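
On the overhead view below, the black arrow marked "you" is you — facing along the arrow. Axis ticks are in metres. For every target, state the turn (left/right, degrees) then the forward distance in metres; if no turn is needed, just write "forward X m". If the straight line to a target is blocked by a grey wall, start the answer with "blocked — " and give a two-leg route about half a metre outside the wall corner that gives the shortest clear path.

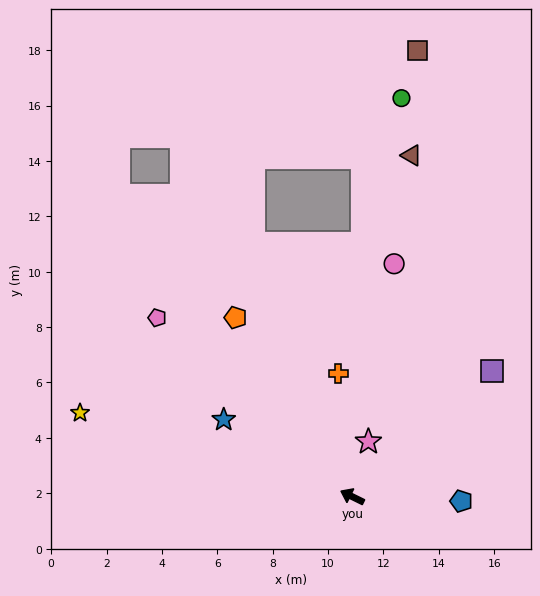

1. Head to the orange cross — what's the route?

turn right 57°, forward 4.5 m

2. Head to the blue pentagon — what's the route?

turn right 156°, forward 3.9 m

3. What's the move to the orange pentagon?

turn right 31°, forward 7.7 m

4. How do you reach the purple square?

turn right 112°, forward 6.8 m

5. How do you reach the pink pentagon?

turn right 16°, forward 9.6 m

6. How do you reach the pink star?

turn right 80°, forward 2.1 m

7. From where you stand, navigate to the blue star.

turn right 5°, forward 5.4 m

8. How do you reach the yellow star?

turn left 9°, forward 10.3 m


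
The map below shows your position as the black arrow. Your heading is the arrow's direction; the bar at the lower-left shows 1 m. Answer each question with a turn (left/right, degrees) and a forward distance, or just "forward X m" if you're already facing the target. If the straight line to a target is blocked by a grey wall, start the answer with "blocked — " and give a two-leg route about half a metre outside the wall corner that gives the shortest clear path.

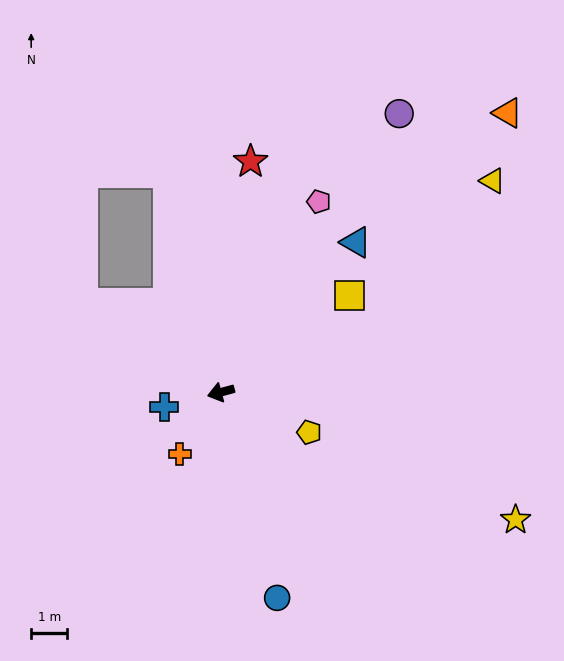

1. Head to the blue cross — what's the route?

forward 1.6 m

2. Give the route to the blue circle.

turn left 90°, forward 5.9 m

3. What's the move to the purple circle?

turn right 138°, forward 9.2 m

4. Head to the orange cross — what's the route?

turn left 41°, forward 2.1 m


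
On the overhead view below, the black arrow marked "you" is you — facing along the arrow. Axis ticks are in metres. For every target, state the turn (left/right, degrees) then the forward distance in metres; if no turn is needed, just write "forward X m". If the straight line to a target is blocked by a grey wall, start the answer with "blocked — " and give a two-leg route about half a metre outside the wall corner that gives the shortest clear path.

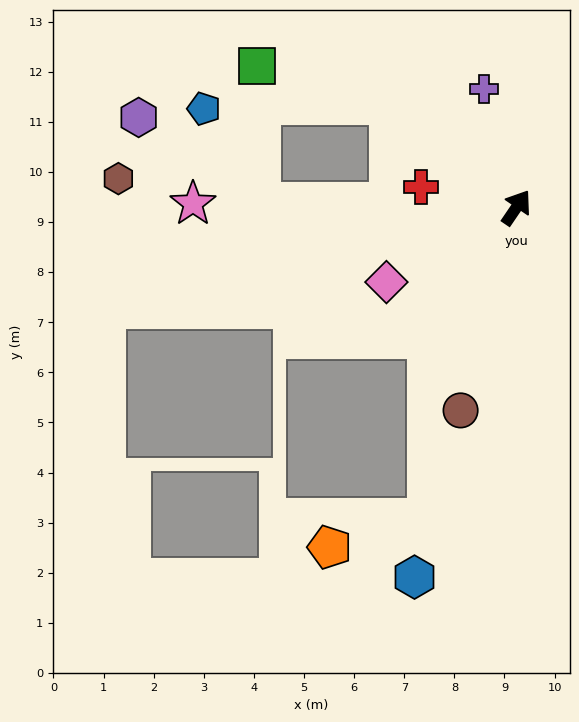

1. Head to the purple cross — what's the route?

turn left 49°, forward 2.4 m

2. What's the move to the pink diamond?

turn left 154°, forward 3.0 m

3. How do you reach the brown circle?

turn right 161°, forward 4.2 m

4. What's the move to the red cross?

turn left 112°, forward 2.0 m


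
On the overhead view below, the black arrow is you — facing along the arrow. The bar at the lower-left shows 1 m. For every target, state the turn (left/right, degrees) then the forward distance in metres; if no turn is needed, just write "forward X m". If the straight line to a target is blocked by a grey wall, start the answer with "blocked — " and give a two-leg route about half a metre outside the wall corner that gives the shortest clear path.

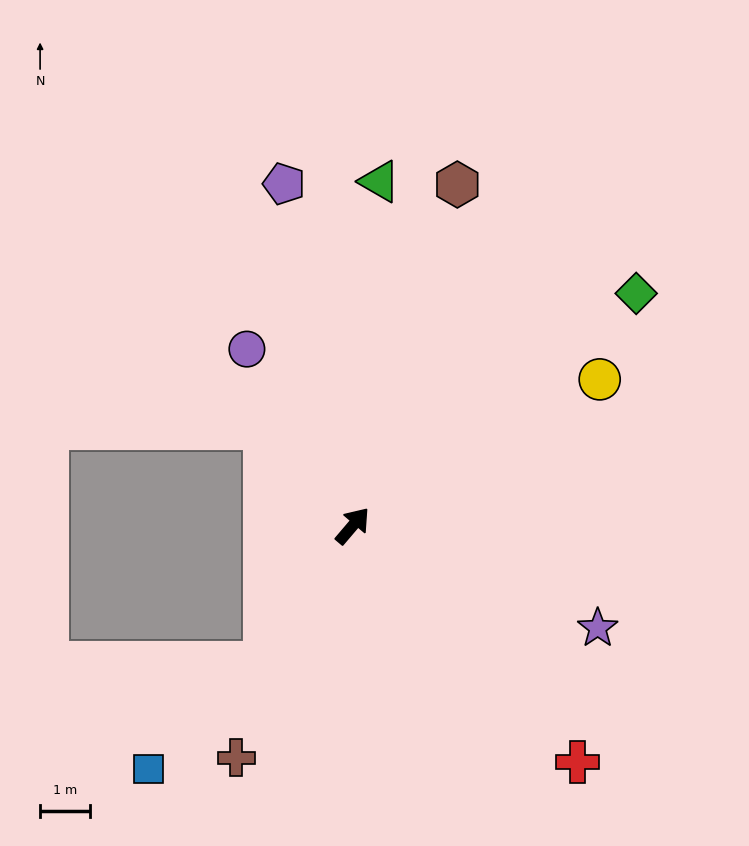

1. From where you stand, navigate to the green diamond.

turn right 10°, forward 7.3 m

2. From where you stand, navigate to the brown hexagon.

turn left 23°, forward 7.1 m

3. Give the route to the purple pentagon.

turn left 52°, forward 7.0 m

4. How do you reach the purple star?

turn right 72°, forward 5.3 m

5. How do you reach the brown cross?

turn right 166°, forward 5.2 m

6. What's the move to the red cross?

turn right 96°, forward 6.5 m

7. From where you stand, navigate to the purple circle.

turn left 71°, forward 4.1 m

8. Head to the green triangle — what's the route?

turn left 36°, forward 6.9 m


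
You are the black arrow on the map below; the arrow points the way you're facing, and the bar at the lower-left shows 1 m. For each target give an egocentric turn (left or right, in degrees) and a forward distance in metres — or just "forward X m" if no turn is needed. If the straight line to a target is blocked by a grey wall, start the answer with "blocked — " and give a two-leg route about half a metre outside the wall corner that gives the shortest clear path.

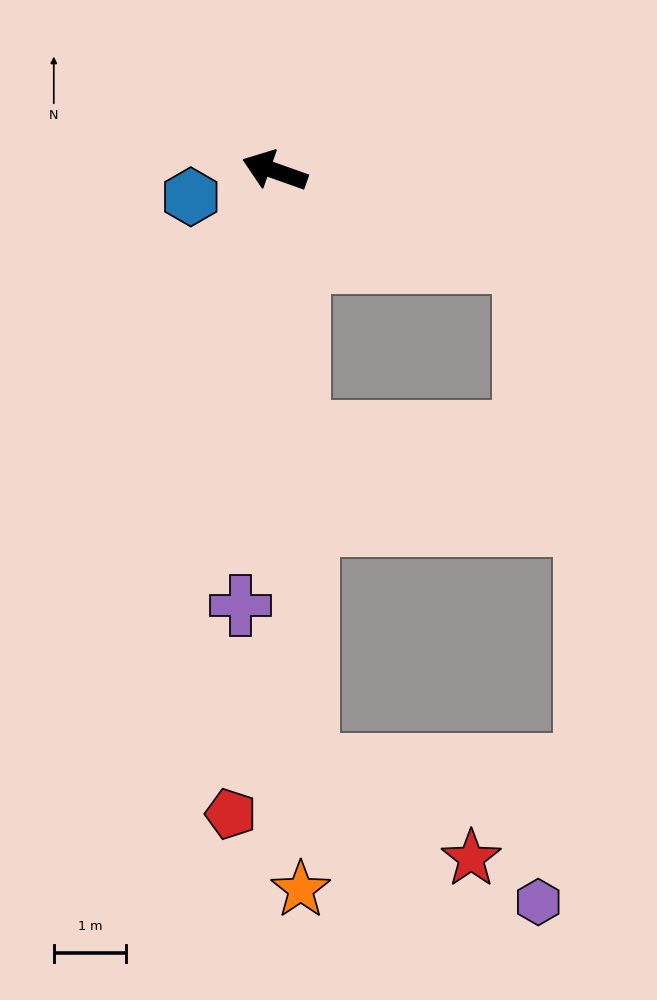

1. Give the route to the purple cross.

turn left 105°, forward 6.0 m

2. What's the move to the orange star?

turn left 112°, forward 9.9 m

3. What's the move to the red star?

blocked — turn left 113°, forward 8.2 m, then turn left 57°, forward 2.6 m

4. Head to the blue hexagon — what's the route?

turn left 37°, forward 1.2 m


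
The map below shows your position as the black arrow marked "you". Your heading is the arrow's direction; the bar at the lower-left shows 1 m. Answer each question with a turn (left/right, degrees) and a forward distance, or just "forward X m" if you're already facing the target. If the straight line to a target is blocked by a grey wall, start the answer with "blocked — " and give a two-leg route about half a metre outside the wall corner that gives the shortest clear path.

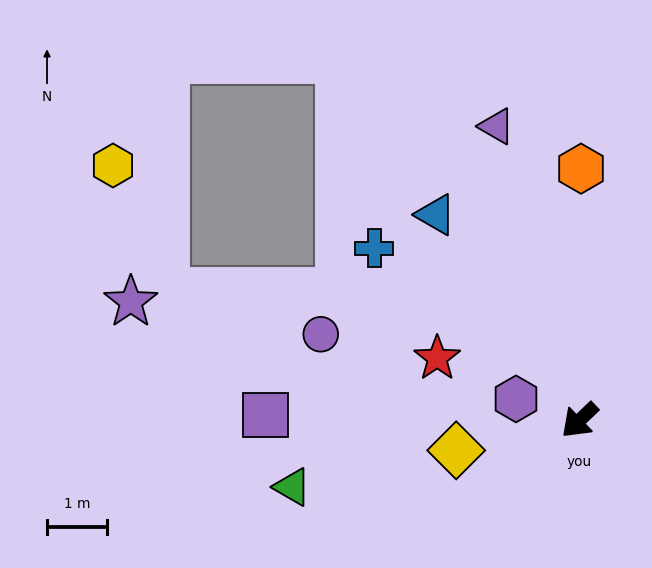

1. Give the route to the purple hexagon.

turn right 62°, forward 1.1 m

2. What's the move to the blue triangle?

turn right 99°, forward 4.2 m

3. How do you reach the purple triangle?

turn right 118°, forward 5.1 m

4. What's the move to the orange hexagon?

turn right 134°, forward 4.2 m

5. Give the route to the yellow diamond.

turn right 30°, forward 2.1 m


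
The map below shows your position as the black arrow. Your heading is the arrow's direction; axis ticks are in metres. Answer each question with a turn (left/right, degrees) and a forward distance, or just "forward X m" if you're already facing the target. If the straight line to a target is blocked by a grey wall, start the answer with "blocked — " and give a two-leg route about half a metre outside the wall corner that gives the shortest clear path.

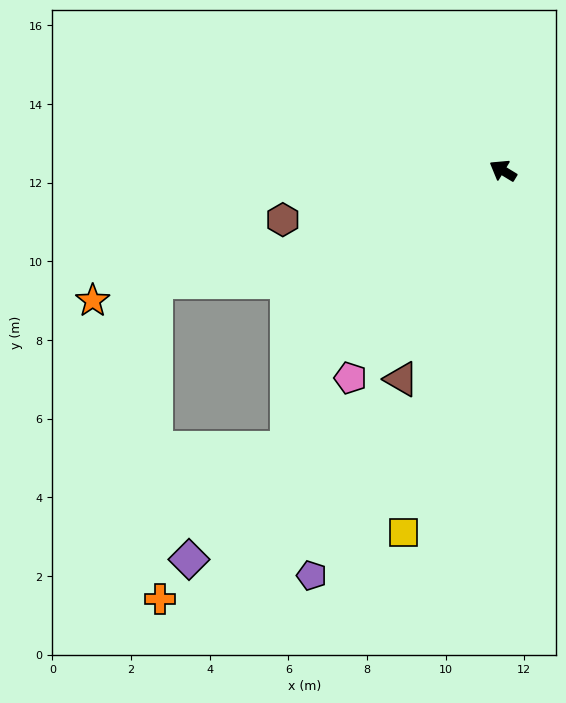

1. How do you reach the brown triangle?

turn left 95°, forward 5.9 m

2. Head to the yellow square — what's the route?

turn left 106°, forward 9.5 m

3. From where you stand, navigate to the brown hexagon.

turn left 44°, forward 5.7 m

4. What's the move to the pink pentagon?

turn left 85°, forward 6.5 m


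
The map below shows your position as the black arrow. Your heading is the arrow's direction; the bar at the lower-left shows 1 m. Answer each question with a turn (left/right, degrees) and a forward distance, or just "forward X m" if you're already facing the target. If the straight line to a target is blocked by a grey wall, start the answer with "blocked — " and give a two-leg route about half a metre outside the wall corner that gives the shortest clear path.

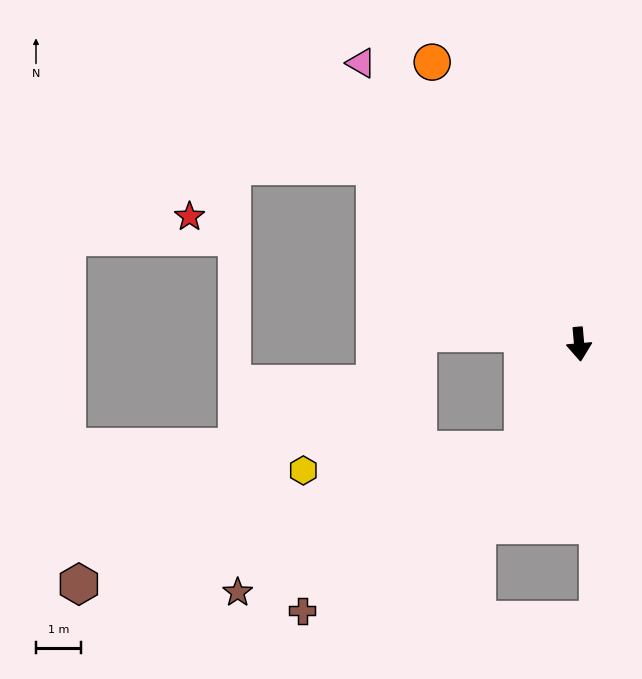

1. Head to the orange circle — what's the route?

turn right 157°, forward 7.0 m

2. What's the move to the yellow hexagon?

blocked — turn right 33°, forward 2.7 m, then turn right 57°, forward 4.9 m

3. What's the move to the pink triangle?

turn right 147°, forward 7.9 m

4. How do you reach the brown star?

blocked — turn right 33°, forward 2.7 m, then turn right 36°, forward 7.1 m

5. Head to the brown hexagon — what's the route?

blocked — turn right 33°, forward 2.7 m, then turn right 45°, forward 10.3 m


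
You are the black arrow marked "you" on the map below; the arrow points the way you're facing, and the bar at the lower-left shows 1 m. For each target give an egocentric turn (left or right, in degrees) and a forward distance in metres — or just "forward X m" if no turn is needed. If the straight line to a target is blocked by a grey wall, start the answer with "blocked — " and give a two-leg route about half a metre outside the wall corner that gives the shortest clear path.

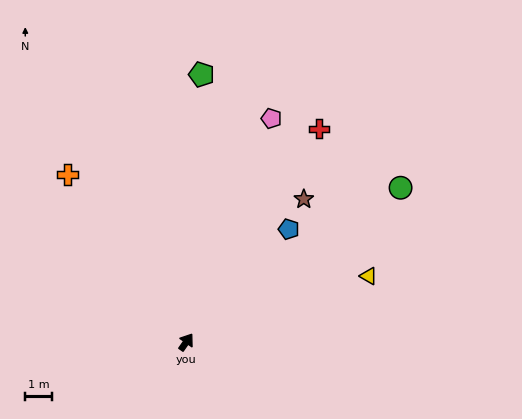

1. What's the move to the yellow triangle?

turn right 35°, forward 7.1 m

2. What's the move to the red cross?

turn left 3°, forward 9.2 m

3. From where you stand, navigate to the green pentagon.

turn left 32°, forward 9.9 m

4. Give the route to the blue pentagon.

turn right 7°, forward 5.6 m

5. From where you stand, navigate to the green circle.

turn right 19°, forward 9.7 m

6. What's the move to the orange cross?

turn left 70°, forward 7.6 m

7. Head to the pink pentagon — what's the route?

turn left 14°, forward 8.8 m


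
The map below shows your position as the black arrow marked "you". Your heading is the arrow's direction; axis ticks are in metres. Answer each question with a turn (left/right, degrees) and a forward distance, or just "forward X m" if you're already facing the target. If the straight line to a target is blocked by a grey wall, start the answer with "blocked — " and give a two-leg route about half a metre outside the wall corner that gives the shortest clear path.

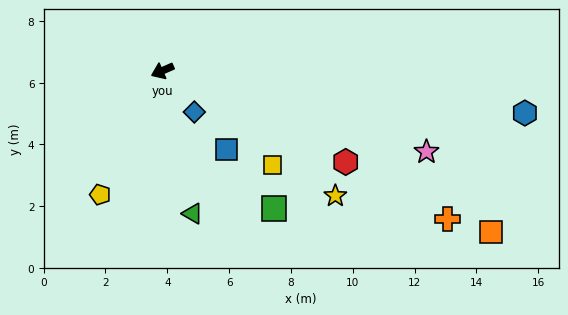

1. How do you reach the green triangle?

turn left 78°, forward 4.7 m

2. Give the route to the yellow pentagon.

turn left 40°, forward 4.5 m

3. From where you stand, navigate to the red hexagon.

turn left 130°, forward 6.6 m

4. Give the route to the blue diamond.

turn left 104°, forward 1.7 m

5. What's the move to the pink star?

turn left 139°, forward 8.9 m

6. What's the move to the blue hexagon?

turn left 150°, forward 11.8 m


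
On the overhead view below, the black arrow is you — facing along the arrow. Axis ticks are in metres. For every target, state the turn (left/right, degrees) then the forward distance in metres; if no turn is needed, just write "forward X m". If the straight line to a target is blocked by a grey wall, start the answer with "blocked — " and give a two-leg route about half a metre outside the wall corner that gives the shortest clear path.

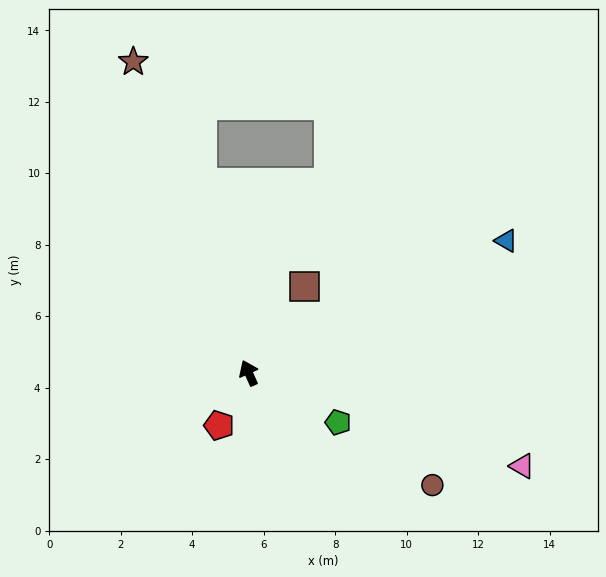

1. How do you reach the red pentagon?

turn left 126°, forward 1.7 m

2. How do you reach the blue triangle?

turn right 87°, forward 8.1 m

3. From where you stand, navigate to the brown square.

turn right 57°, forward 2.9 m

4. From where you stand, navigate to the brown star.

turn right 4°, forward 9.3 m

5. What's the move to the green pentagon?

turn right 143°, forward 2.9 m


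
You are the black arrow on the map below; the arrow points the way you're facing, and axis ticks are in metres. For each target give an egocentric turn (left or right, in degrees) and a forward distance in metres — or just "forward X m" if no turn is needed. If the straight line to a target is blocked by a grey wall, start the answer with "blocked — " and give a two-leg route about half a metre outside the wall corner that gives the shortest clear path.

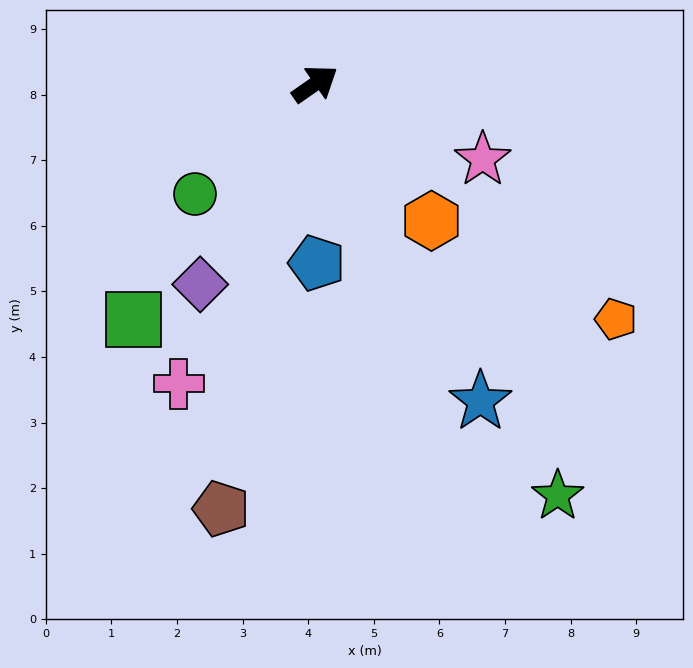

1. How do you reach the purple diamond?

turn right 155°, forward 3.5 m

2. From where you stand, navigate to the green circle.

turn right 172°, forward 2.5 m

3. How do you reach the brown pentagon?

turn right 137°, forward 6.6 m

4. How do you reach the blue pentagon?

turn right 124°, forward 2.7 m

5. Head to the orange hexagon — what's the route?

turn right 84°, forward 2.7 m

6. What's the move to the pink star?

turn right 59°, forward 2.8 m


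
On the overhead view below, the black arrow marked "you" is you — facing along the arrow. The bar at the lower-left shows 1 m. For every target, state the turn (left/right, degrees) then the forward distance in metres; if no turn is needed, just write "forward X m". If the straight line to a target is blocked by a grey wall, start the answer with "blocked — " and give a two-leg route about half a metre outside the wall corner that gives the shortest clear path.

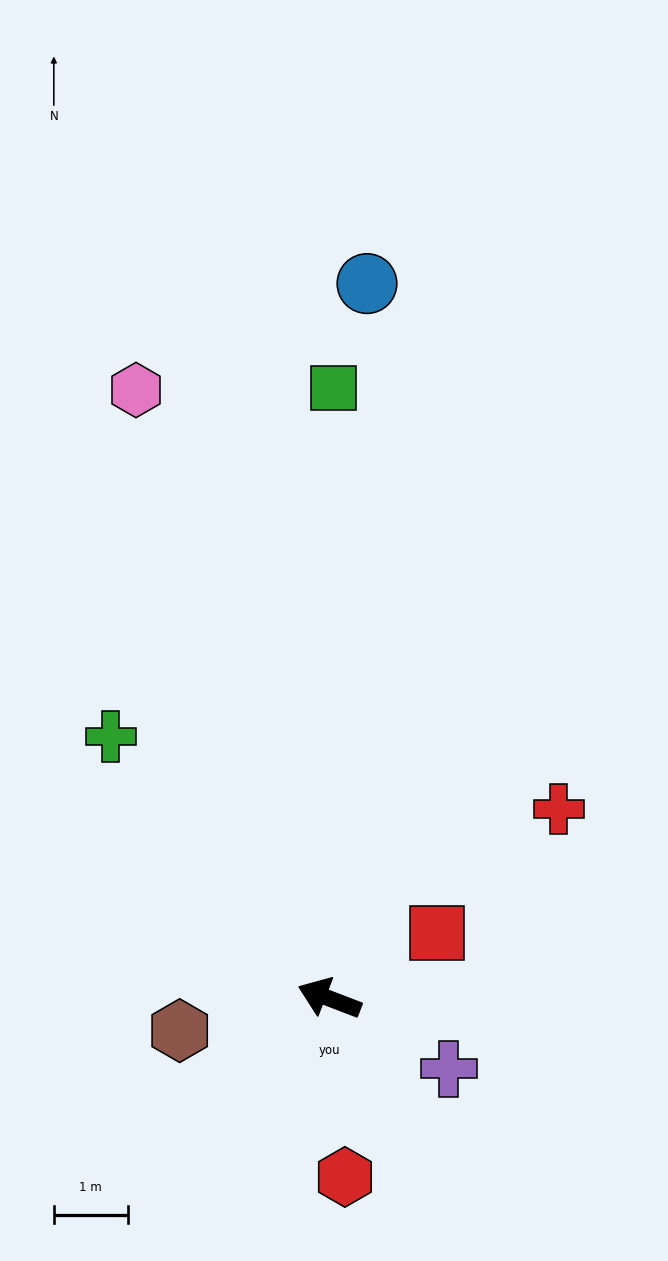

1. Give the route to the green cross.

turn right 29°, forward 4.6 m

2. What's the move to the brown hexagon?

turn left 33°, forward 2.1 m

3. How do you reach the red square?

turn right 128°, forward 1.7 m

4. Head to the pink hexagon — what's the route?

turn right 51°, forward 8.6 m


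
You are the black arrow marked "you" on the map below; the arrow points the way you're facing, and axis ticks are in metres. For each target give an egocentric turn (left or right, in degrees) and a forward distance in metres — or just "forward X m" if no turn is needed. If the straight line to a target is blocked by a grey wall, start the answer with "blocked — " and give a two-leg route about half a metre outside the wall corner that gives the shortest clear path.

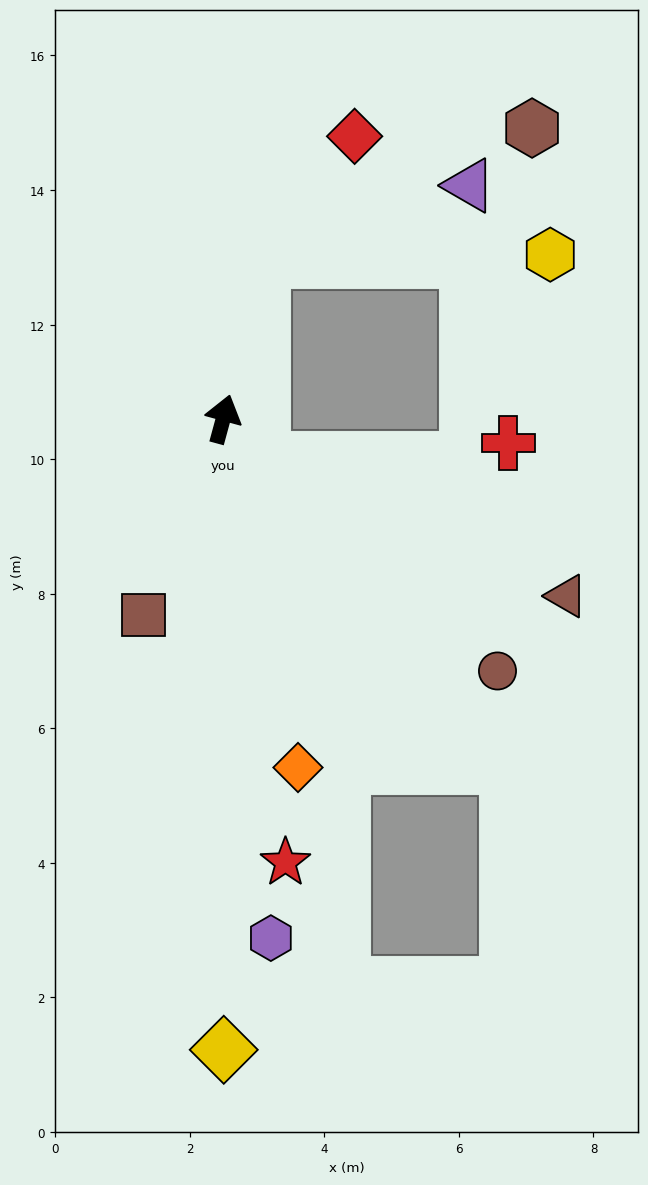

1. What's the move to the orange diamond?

turn right 153°, forward 5.3 m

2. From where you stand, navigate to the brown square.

turn left 173°, forward 3.1 m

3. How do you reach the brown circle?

turn right 117°, forward 5.5 m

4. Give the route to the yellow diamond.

turn right 165°, forward 9.4 m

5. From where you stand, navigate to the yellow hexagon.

blocked — forward 2.4 m, then turn right 74°, forward 4.3 m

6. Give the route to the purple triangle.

blocked — forward 2.4 m, then turn right 55°, forward 3.3 m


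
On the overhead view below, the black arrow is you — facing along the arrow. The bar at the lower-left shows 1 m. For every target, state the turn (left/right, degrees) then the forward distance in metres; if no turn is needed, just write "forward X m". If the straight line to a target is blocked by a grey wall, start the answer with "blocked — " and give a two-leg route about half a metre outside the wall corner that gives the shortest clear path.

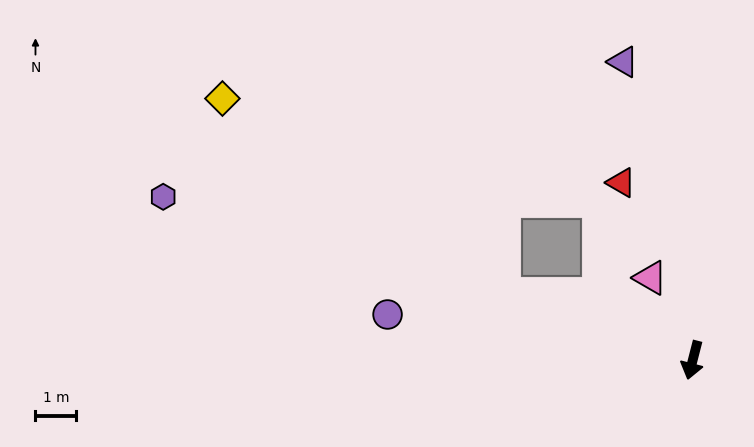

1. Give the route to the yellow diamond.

blocked — turn right 95°, forward 4.9 m, then turn right 15°, forward 8.4 m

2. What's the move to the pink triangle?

turn right 138°, forward 2.3 m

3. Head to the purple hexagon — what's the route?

turn right 93°, forward 13.6 m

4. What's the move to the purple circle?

turn right 84°, forward 7.6 m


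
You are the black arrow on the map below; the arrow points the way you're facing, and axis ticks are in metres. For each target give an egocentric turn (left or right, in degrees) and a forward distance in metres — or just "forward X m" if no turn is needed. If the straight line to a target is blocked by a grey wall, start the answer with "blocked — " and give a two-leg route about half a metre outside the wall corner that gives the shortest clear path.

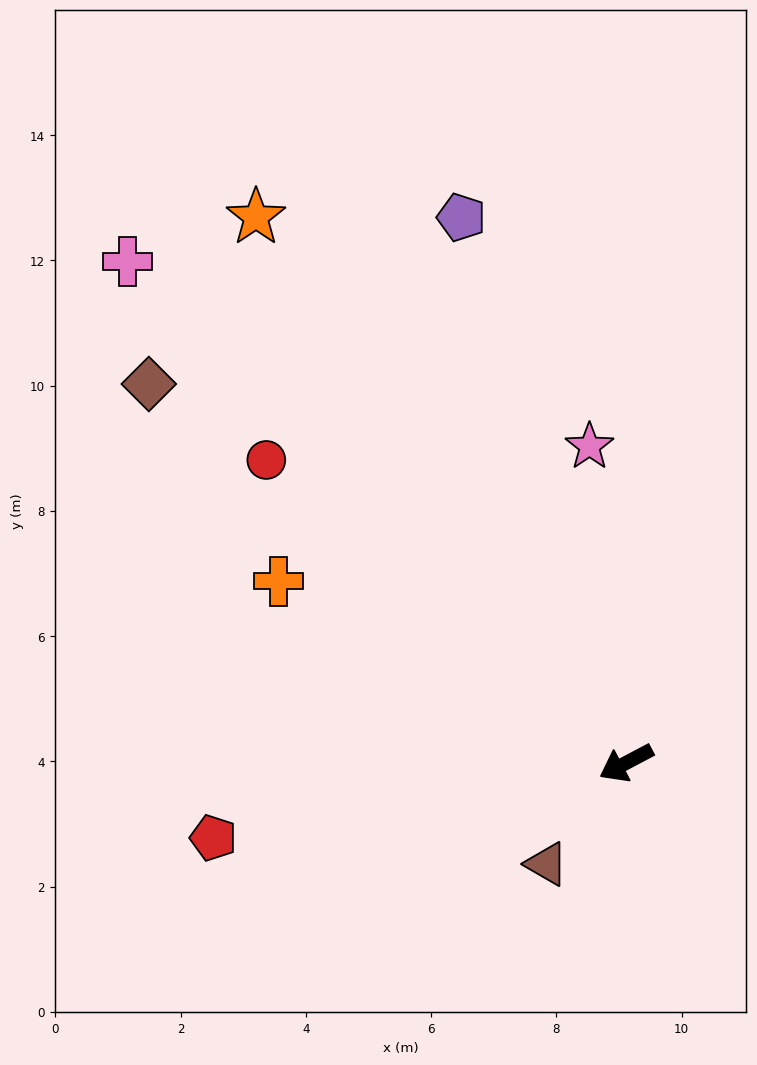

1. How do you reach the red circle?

turn right 68°, forward 7.5 m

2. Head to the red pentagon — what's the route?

turn right 18°, forward 6.7 m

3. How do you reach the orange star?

turn right 84°, forward 10.5 m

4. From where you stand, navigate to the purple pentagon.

turn right 101°, forward 9.1 m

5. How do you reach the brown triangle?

turn left 24°, forward 2.1 m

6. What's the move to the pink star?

turn right 111°, forward 5.1 m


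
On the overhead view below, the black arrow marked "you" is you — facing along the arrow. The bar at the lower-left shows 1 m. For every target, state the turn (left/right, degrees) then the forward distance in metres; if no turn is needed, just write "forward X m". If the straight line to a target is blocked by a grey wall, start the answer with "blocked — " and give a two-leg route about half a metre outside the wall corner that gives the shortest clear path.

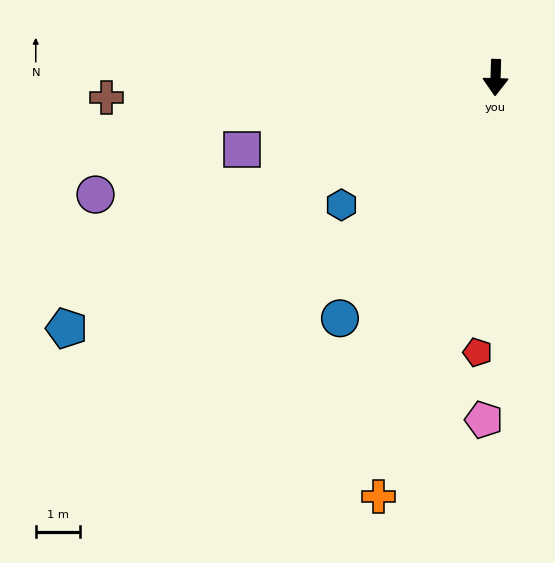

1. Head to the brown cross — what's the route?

turn right 85°, forward 8.8 m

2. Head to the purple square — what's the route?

turn right 73°, forward 6.0 m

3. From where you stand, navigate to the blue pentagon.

turn right 58°, forward 11.2 m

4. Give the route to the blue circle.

turn right 31°, forward 6.5 m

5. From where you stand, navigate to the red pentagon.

turn right 2°, forward 6.2 m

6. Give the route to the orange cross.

turn right 14°, forward 9.8 m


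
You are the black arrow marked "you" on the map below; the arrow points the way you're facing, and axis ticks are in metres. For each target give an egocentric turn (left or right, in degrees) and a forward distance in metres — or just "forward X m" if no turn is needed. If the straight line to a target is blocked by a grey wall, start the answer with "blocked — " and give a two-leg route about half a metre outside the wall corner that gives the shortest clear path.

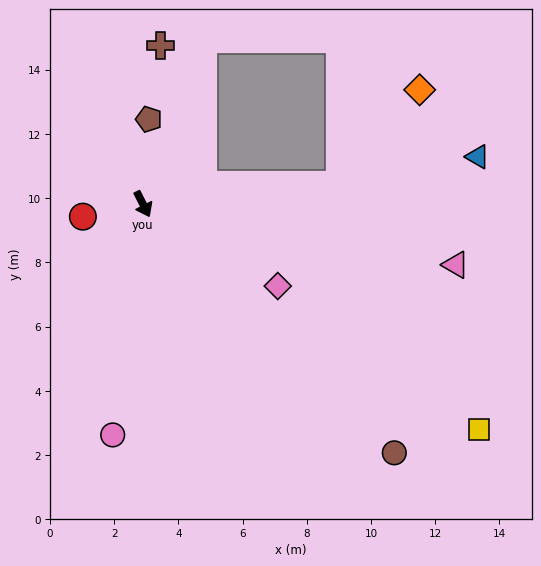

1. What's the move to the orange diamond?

blocked — turn left 69°, forward 6.2 m, then turn left 44°, forward 3.9 m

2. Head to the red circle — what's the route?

turn right 105°, forward 1.9 m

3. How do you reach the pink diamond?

turn left 32°, forward 4.9 m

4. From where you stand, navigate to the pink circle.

turn right 34°, forward 7.3 m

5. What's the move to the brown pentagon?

turn left 149°, forward 2.6 m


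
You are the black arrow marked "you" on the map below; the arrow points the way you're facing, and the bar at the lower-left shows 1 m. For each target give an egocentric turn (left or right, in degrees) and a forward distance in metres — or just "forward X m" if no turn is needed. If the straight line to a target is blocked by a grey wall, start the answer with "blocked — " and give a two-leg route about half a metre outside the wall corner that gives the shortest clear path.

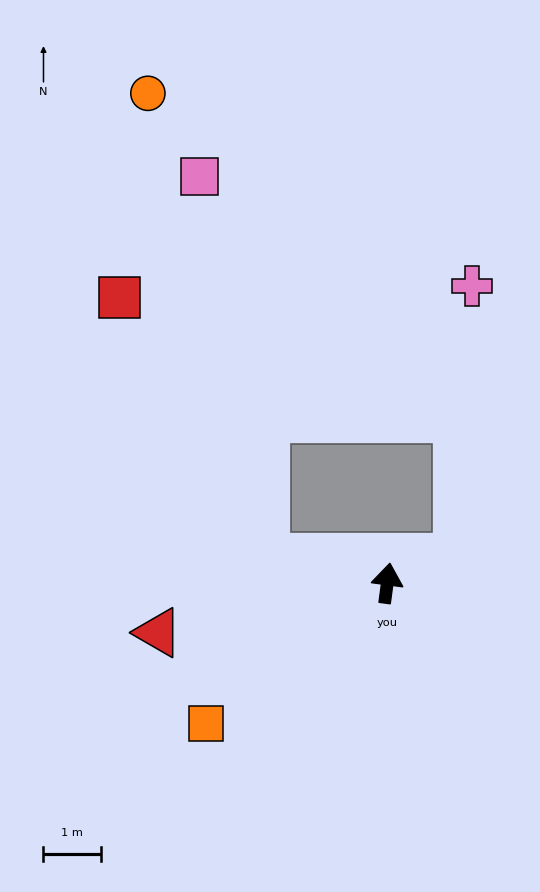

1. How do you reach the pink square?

blocked — turn left 86°, forward 2.2 m, then turn right 69°, forward 6.8 m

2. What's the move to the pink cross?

blocked — turn right 63°, forward 1.3 m, then turn left 68°, forward 4.8 m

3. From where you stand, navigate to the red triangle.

turn left 110°, forward 4.1 m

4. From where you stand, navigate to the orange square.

turn left 135°, forward 4.0 m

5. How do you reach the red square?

blocked — turn left 86°, forward 2.2 m, then turn right 49°, forward 5.2 m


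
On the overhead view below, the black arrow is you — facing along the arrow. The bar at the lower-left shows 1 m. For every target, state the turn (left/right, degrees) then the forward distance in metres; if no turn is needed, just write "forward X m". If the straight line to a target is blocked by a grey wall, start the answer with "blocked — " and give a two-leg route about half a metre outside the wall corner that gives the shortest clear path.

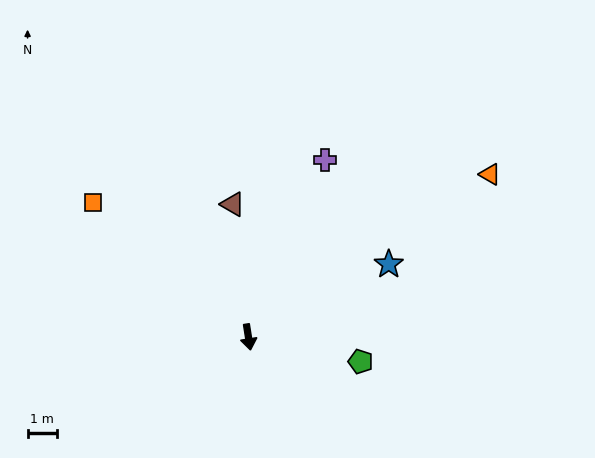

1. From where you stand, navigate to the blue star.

turn left 108°, forward 5.4 m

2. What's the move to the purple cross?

turn left 148°, forward 6.5 m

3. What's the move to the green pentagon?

turn left 69°, forward 3.9 m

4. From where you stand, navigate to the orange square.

turn right 140°, forward 7.0 m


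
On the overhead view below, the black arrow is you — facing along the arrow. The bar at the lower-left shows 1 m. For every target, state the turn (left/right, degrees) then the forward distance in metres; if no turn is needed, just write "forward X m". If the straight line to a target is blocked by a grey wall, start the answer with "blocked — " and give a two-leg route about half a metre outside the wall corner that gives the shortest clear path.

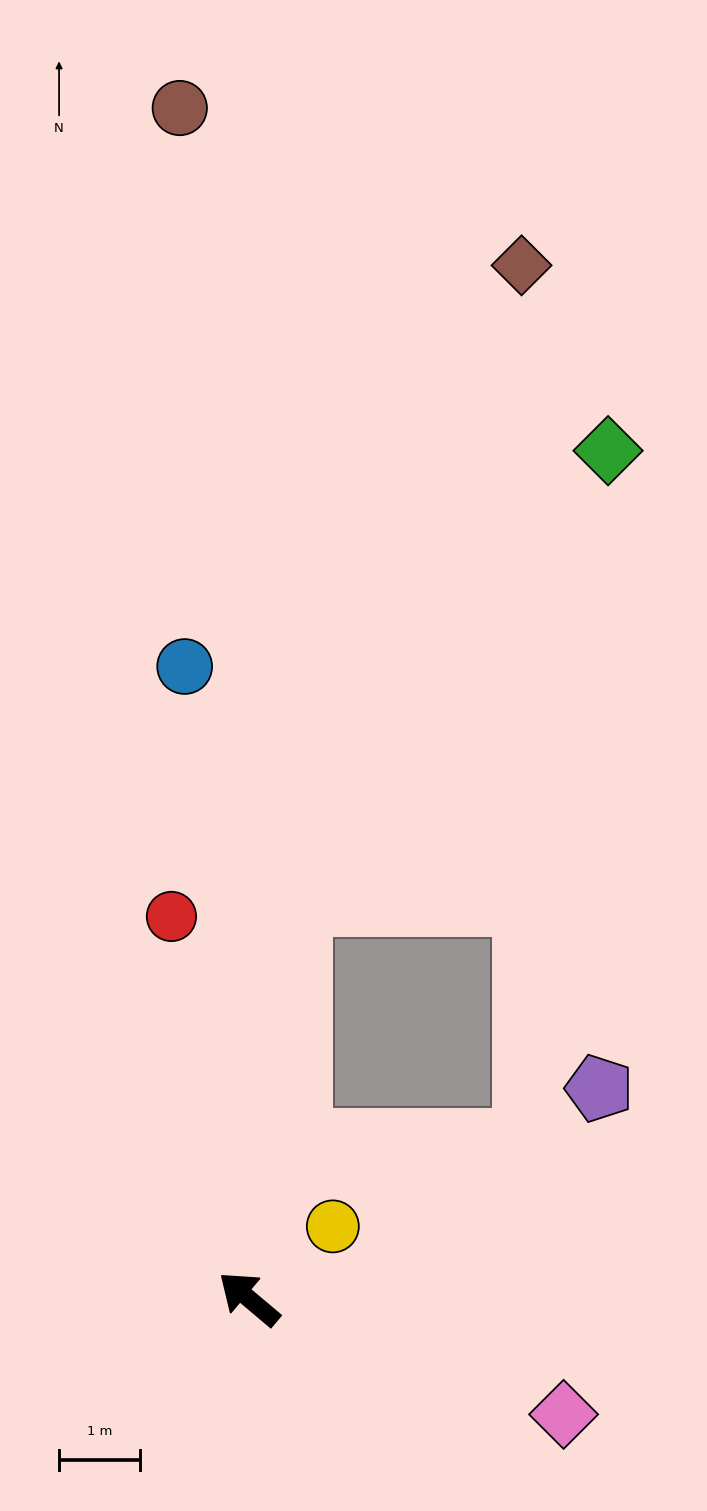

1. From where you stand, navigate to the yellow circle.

turn right 99°, forward 1.4 m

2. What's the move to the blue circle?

turn right 44°, forward 7.8 m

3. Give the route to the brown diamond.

blocked — turn right 57°, forward 4.9 m, then turn right 12°, forward 8.3 m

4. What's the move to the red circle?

turn right 38°, forward 4.8 m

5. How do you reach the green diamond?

blocked — turn right 57°, forward 4.9 m, then turn right 28°, forward 6.8 m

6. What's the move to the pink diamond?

turn right 160°, forward 4.1 m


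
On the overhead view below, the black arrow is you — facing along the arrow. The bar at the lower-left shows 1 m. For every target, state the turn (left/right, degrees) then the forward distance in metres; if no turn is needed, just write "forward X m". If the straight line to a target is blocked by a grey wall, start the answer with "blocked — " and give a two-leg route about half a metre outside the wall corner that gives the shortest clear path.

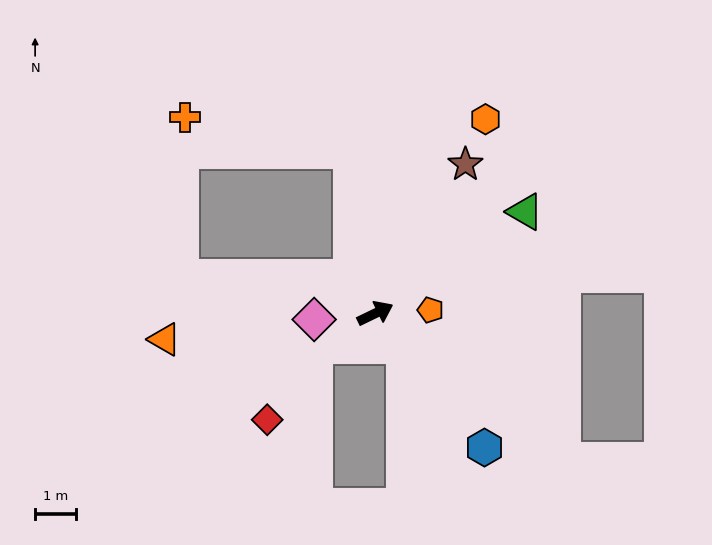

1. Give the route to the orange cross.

blocked — turn left 73°, forward 4.0 m, then turn left 70°, forward 4.1 m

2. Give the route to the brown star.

turn left 33°, forward 4.2 m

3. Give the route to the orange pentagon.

turn right 22°, forward 1.3 m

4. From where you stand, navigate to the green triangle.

turn left 8°, forward 4.4 m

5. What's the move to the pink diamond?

turn left 160°, forward 1.5 m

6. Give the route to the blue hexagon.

turn right 77°, forward 4.2 m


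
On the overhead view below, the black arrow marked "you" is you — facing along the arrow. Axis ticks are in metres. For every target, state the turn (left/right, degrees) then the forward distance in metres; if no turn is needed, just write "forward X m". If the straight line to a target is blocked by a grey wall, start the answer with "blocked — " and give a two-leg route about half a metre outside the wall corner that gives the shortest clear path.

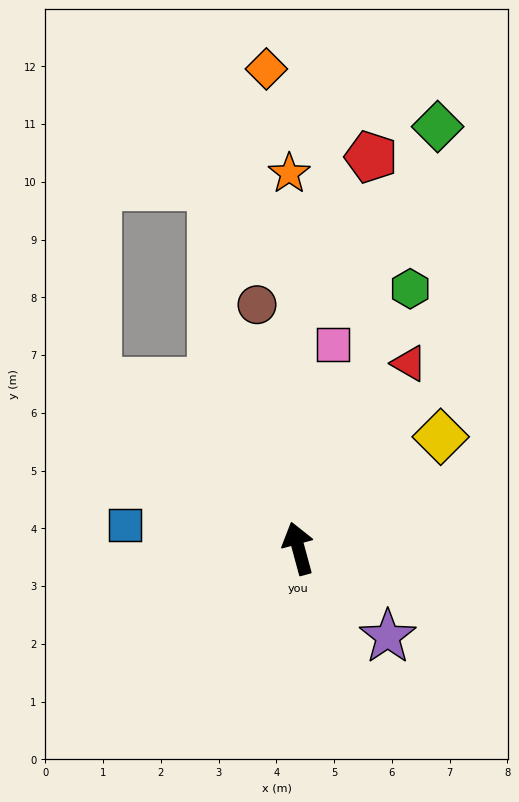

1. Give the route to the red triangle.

turn right 46°, forward 3.7 m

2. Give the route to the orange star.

turn right 14°, forward 6.5 m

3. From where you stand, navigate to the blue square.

turn left 67°, forward 3.0 m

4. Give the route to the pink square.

turn right 25°, forward 3.6 m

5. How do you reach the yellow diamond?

turn right 67°, forward 3.1 m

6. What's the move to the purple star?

turn right 150°, forward 2.2 m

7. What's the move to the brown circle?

turn right 6°, forward 4.3 m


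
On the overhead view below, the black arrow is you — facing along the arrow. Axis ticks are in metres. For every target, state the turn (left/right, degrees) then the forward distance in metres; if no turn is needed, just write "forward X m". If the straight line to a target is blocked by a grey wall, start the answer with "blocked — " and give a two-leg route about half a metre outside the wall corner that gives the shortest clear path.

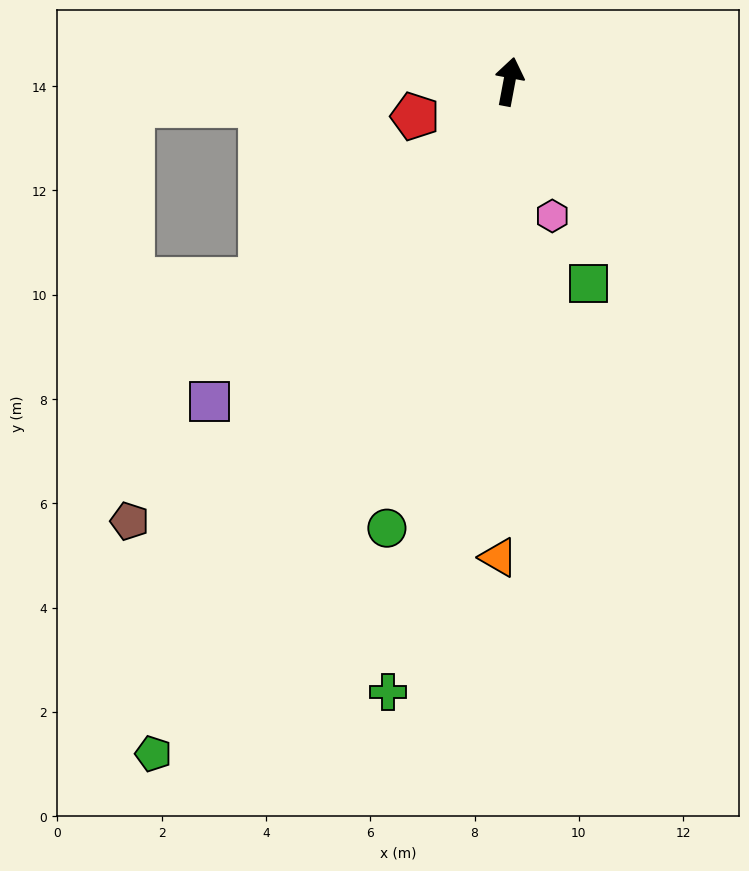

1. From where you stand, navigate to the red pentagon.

turn left 121°, forward 1.9 m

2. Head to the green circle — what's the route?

turn left 175°, forward 8.9 m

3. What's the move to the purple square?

turn left 148°, forward 8.4 m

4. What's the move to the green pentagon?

turn left 163°, forward 14.6 m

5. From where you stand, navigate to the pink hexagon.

turn right 152°, forward 2.7 m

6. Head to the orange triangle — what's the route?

turn right 171°, forward 9.1 m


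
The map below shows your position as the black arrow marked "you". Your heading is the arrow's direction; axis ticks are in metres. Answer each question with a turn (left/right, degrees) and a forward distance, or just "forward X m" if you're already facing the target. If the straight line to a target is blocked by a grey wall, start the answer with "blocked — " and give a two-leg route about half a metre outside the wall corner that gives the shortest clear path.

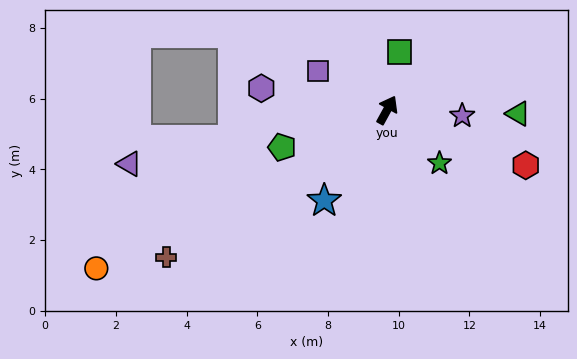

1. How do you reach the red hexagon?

turn right 83°, forward 4.2 m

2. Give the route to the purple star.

turn right 66°, forward 2.1 m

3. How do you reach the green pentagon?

turn left 138°, forward 3.2 m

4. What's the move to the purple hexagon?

turn left 109°, forward 3.6 m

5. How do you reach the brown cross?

turn left 152°, forward 7.5 m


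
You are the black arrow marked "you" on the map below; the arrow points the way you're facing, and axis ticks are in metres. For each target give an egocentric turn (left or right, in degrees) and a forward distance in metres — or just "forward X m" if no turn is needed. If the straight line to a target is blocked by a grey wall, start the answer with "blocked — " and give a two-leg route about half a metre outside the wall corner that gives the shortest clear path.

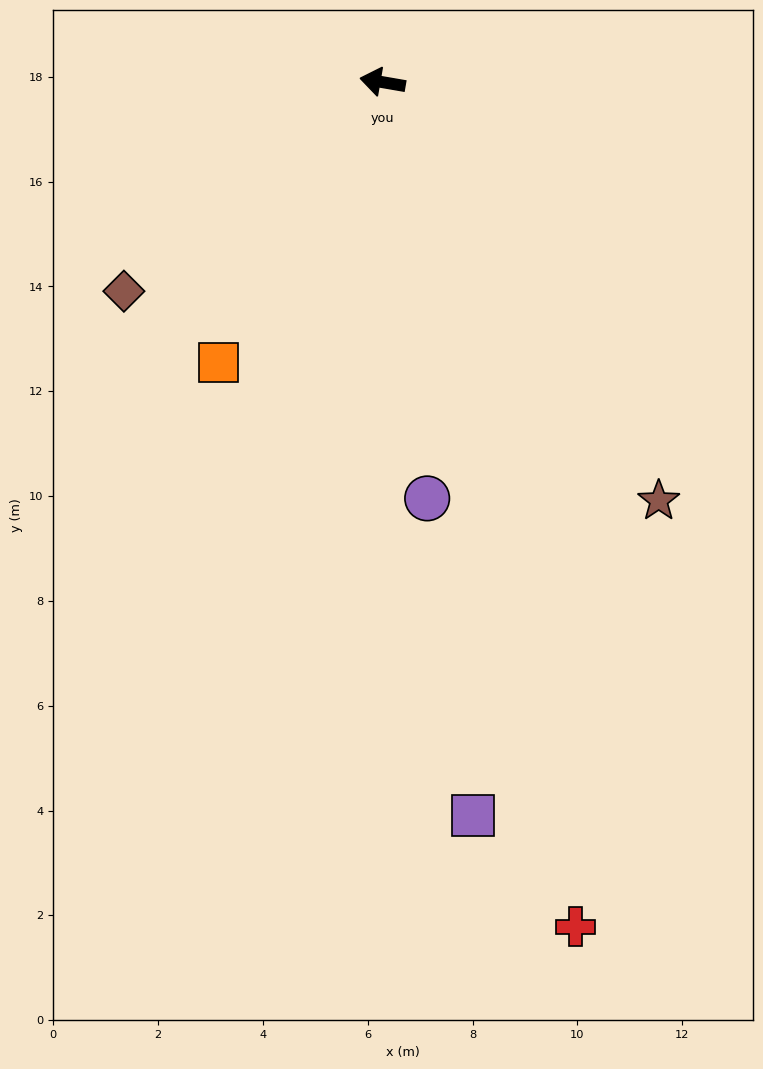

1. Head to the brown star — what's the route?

turn left 133°, forward 9.6 m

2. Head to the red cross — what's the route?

turn left 113°, forward 16.5 m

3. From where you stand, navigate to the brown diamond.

turn left 49°, forward 6.3 m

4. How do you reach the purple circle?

turn left 106°, forward 8.0 m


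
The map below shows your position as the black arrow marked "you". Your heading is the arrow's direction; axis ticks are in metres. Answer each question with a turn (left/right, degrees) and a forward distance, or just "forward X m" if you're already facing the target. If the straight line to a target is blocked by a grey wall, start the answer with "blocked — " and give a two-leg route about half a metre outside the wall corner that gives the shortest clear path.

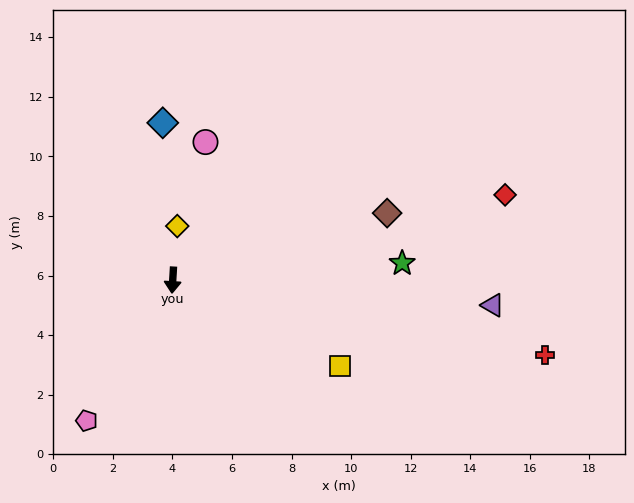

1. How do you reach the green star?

turn left 98°, forward 7.7 m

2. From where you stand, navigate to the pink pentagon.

turn right 28°, forward 5.5 m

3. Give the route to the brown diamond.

turn left 111°, forward 7.5 m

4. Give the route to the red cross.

turn left 82°, forward 12.7 m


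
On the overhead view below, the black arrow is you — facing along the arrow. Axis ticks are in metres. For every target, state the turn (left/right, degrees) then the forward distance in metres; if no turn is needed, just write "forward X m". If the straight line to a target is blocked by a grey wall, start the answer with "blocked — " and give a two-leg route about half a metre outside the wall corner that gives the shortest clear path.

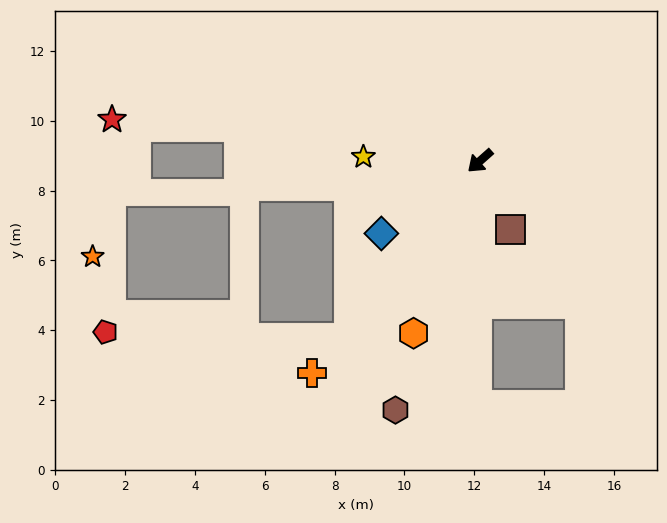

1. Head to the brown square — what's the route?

turn left 72°, forward 2.2 m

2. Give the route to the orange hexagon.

turn left 27°, forward 5.3 m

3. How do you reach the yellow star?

turn right 44°, forward 3.3 m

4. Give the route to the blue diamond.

turn right 5°, forward 3.5 m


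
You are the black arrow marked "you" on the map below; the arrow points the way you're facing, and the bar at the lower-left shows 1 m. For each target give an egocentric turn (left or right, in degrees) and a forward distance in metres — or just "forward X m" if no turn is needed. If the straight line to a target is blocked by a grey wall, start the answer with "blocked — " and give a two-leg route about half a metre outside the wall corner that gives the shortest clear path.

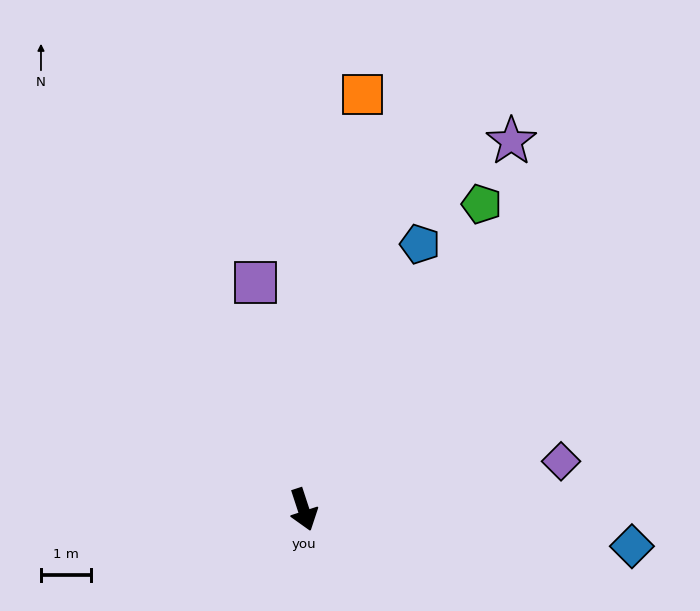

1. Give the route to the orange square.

turn left 154°, forward 8.3 m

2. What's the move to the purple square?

turn left 174°, forward 4.6 m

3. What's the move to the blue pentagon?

turn left 138°, forward 5.7 m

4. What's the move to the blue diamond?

turn left 66°, forward 6.5 m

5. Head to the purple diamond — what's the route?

turn left 83°, forward 5.2 m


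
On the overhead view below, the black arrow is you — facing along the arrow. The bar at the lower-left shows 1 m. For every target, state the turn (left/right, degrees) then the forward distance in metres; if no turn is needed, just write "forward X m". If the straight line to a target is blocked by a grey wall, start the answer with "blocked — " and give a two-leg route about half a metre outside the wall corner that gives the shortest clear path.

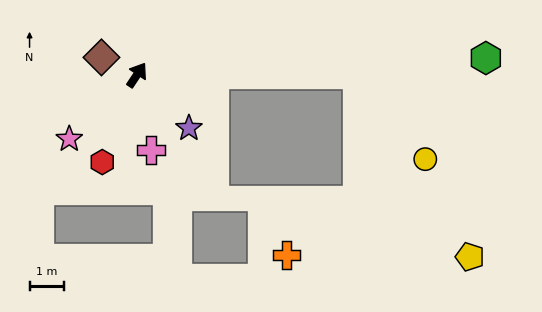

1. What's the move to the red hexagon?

turn right 168°, forward 2.7 m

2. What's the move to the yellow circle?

blocked — turn right 56°, forward 6.4 m, then turn right 52°, forward 3.1 m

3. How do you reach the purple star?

turn right 102°, forward 2.2 m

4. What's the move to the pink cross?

turn right 136°, forward 2.2 m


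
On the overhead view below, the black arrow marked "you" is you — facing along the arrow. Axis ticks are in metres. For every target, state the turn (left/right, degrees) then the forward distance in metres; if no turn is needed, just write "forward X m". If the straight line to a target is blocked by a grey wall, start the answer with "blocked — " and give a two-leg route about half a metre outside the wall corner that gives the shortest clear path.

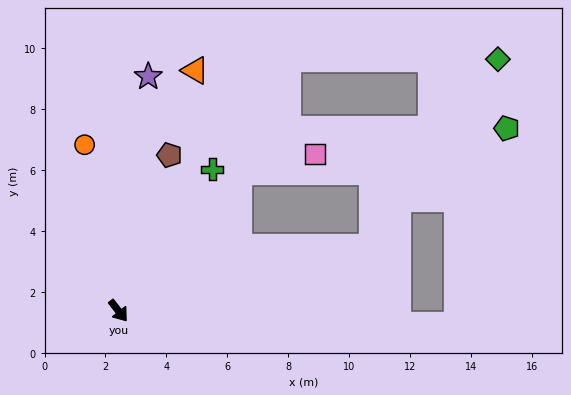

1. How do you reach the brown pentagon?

turn left 124°, forward 5.4 m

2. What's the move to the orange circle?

turn left 153°, forward 5.6 m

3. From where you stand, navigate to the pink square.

blocked — turn left 101°, forward 6.0 m, then turn right 35°, forward 2.6 m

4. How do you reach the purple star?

turn left 135°, forward 7.8 m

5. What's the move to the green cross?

turn left 108°, forward 5.6 m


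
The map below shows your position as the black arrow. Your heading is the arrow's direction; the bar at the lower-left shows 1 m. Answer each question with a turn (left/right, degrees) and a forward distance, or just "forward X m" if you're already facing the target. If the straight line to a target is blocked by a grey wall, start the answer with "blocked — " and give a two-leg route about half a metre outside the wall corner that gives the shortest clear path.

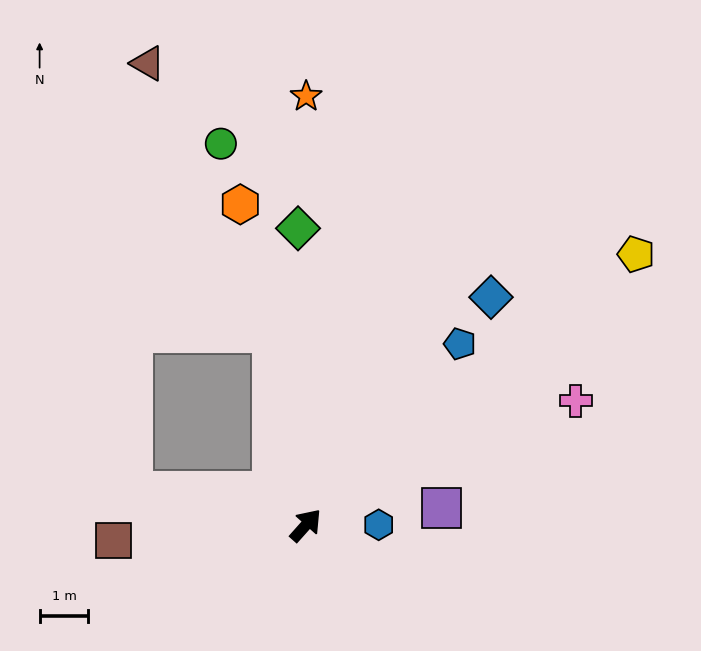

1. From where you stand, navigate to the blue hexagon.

turn right 48°, forward 1.5 m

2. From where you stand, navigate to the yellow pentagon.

turn right 9°, forward 8.8 m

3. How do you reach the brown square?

turn left 136°, forward 3.9 m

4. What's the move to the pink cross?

turn right 24°, forward 6.1 m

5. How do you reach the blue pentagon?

forward 4.9 m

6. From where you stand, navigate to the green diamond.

turn left 43°, forward 6.1 m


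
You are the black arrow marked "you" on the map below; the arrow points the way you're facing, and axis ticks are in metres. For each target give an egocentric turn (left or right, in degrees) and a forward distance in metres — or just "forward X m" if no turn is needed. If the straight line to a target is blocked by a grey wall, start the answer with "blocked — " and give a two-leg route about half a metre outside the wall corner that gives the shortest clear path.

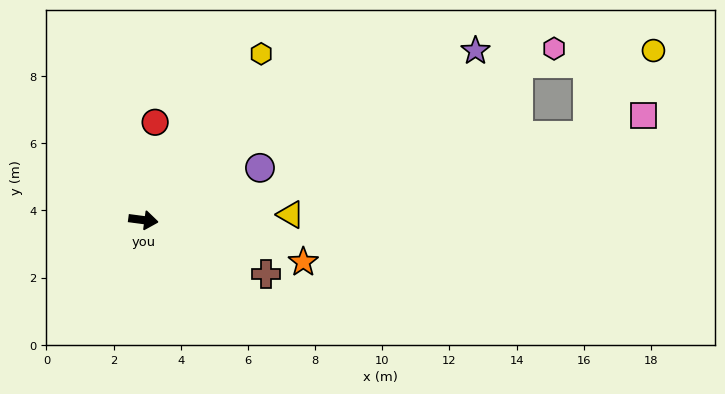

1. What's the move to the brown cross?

turn right 16°, forward 4.0 m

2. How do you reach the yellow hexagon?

turn left 62°, forward 6.1 m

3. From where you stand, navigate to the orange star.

turn right 7°, forward 4.9 m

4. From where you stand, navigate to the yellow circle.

blocked — turn left 18°, forward 13.5 m, then turn left 42°, forward 3.2 m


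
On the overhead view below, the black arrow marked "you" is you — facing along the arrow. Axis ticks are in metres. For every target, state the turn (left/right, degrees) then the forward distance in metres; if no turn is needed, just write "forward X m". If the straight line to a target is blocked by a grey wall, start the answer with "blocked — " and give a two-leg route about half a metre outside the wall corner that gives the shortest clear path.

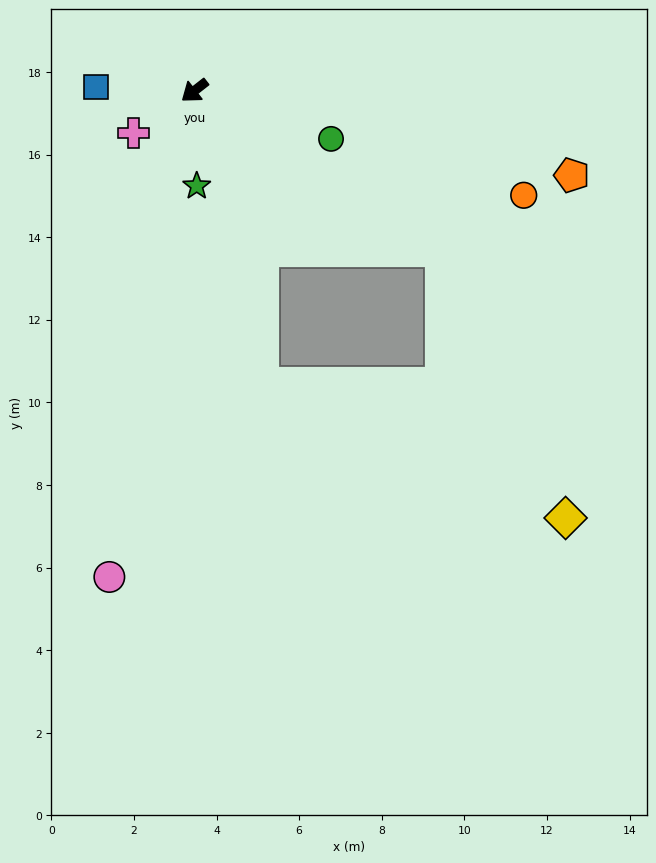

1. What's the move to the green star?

turn left 53°, forward 2.3 m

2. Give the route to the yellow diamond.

blocked — turn left 109°, forward 7.1 m, then turn right 32°, forward 7.1 m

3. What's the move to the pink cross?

turn right 3°, forward 1.8 m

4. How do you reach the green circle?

turn left 123°, forward 3.5 m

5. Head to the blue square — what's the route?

turn right 40°, forward 2.4 m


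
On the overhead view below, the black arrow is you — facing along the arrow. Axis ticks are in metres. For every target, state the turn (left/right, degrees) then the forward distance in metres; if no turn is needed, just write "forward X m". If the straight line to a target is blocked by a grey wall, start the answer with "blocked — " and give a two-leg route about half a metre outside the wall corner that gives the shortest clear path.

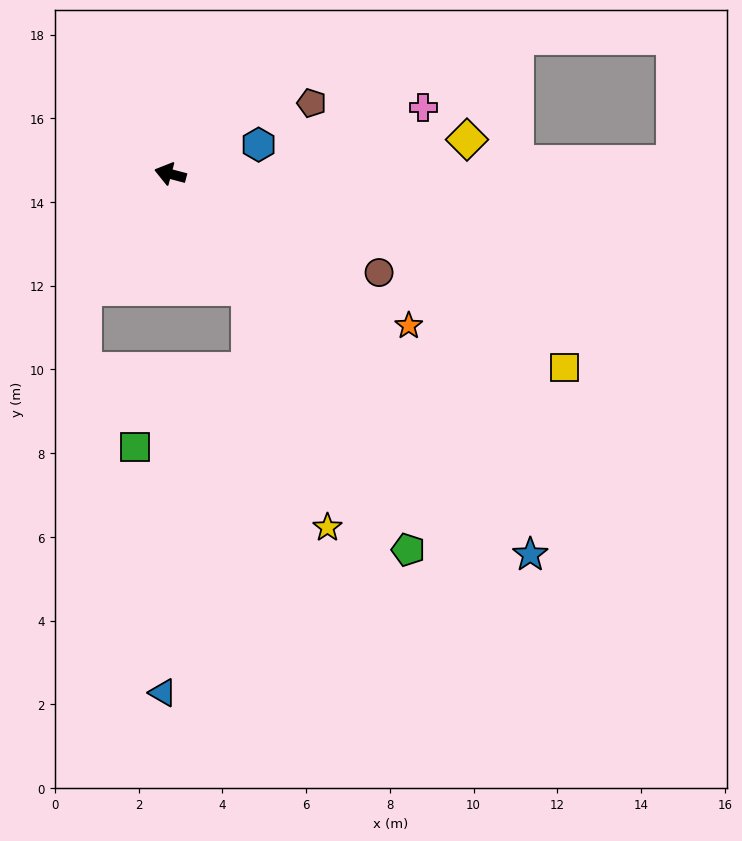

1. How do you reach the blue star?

turn left 148°, forward 12.5 m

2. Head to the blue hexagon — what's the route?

turn right 147°, forward 2.2 m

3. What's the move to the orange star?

turn left 162°, forward 6.8 m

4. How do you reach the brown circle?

turn left 170°, forward 5.5 m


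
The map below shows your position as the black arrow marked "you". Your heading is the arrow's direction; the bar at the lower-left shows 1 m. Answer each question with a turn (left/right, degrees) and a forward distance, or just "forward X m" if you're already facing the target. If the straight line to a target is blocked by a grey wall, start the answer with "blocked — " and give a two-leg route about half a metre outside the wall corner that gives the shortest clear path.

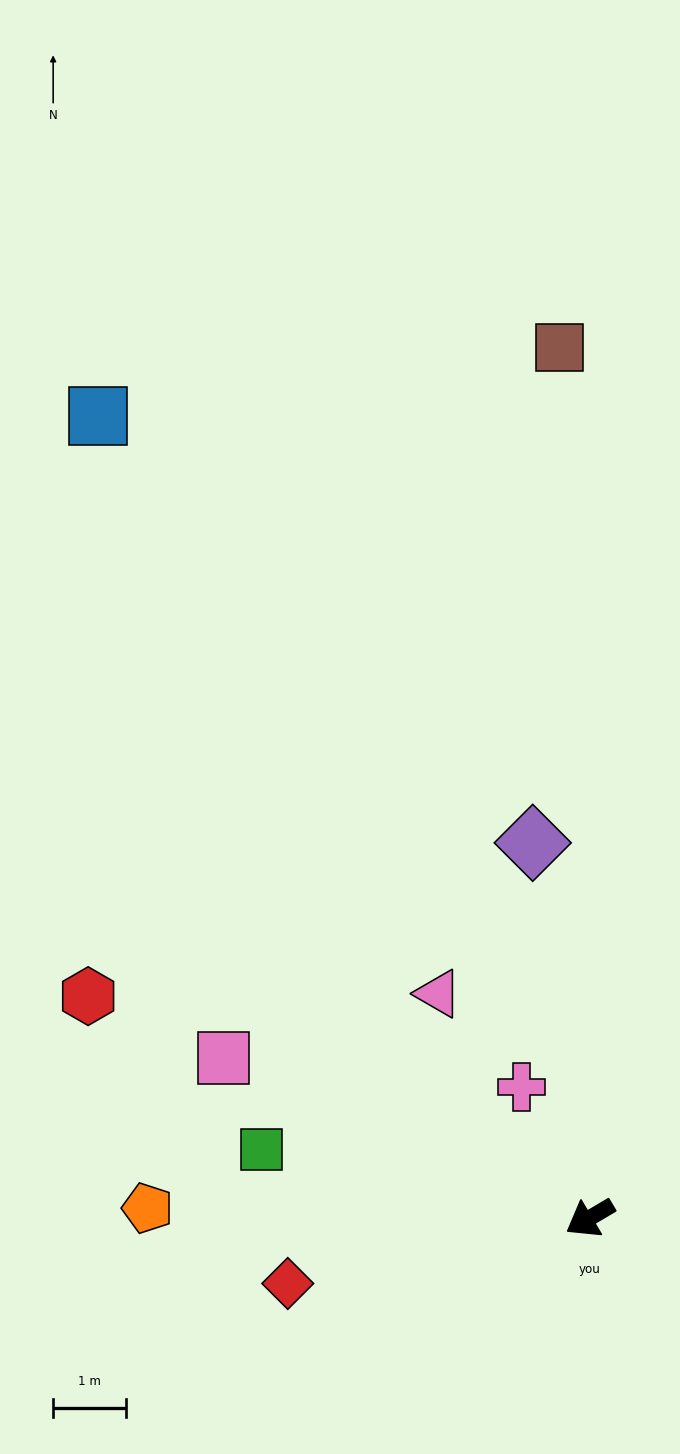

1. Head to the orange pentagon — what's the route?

turn right 32°, forward 6.1 m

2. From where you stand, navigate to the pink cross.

turn right 93°, forward 2.0 m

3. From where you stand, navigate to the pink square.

turn right 54°, forward 5.5 m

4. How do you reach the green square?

turn right 42°, forward 4.6 m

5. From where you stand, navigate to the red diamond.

turn right 18°, forward 4.2 m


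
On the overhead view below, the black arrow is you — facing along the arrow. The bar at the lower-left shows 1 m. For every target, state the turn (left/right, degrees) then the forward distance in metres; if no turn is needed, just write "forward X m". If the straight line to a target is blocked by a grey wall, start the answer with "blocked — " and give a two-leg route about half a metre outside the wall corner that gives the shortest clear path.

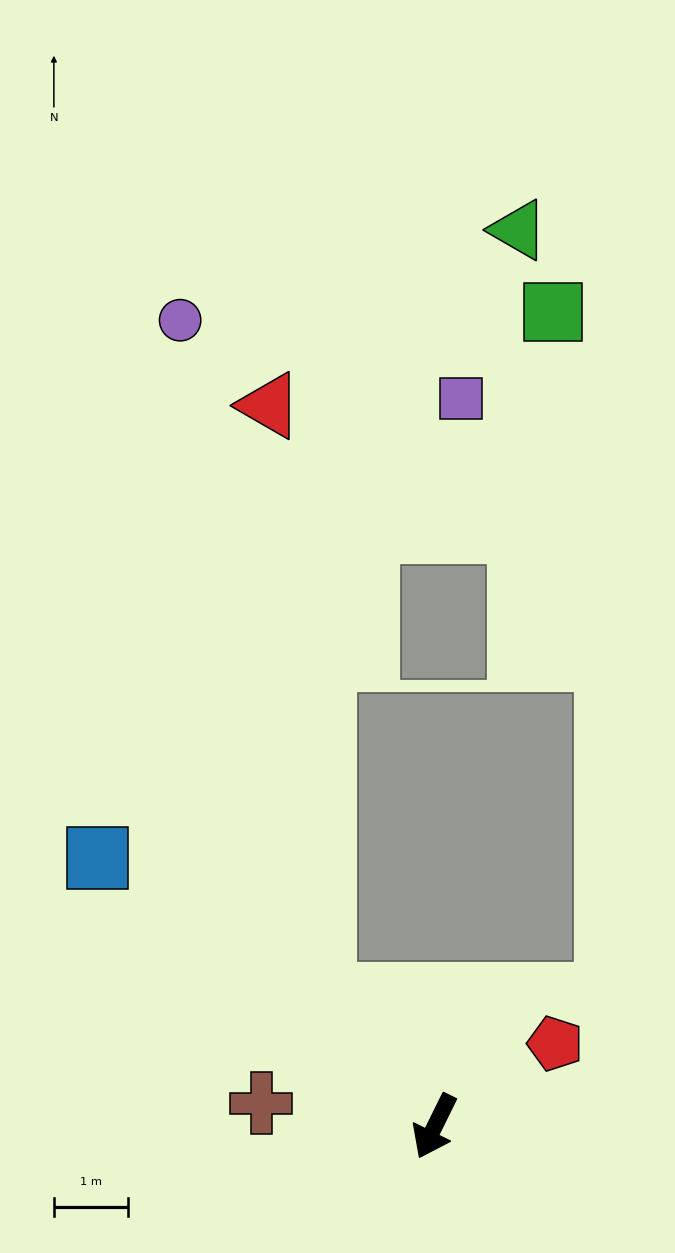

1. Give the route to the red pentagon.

turn left 151°, forward 2.0 m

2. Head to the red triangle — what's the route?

blocked — turn right 114°, forward 2.3 m, then turn right 34°, forward 7.9 m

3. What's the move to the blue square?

turn right 102°, forward 5.8 m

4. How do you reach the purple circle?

blocked — turn right 114°, forward 2.3 m, then turn right 28°, forward 9.3 m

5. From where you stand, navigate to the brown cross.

turn right 71°, forward 2.4 m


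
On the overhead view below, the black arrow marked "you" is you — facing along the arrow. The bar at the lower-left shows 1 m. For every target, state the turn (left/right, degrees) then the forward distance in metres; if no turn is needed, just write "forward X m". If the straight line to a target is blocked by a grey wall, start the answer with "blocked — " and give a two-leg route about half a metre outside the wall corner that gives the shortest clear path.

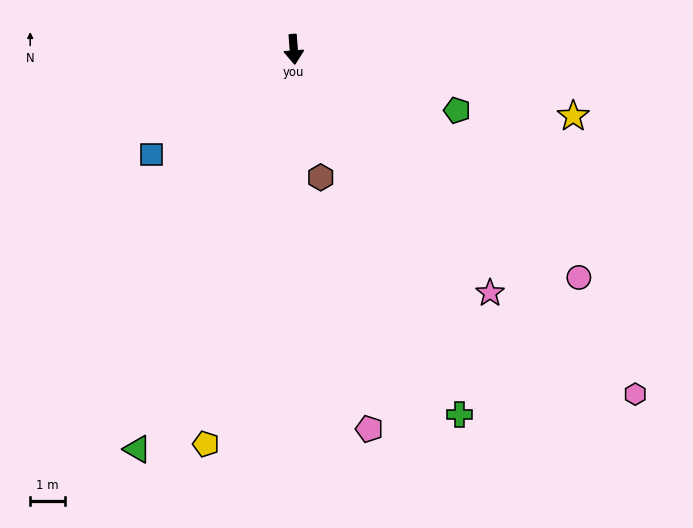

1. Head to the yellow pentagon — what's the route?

turn right 17°, forward 11.6 m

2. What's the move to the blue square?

turn right 58°, forward 5.1 m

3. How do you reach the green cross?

turn left 20°, forward 11.5 m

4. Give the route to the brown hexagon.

turn left 8°, forward 3.8 m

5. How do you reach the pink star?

turn left 35°, forward 9.0 m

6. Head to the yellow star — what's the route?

turn left 72°, forward 8.2 m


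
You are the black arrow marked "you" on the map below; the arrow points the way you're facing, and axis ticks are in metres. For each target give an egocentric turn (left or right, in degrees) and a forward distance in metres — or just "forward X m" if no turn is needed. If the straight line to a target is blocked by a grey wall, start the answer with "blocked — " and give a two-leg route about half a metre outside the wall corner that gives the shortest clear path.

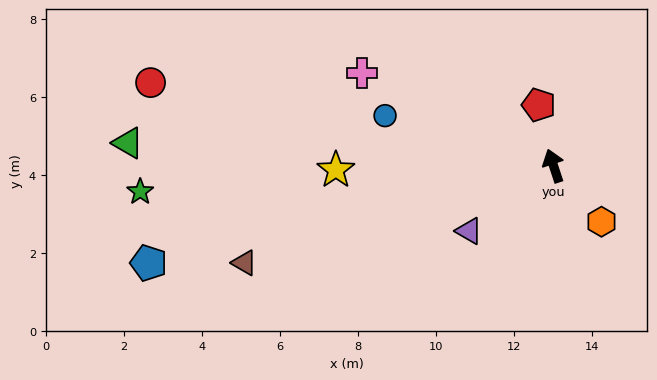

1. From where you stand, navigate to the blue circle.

turn left 55°, forward 4.5 m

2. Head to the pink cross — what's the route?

turn left 46°, forward 5.5 m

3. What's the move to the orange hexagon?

turn right 158°, forward 1.9 m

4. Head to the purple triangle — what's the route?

turn left 109°, forward 2.7 m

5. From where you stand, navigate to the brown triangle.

turn left 89°, forward 8.3 m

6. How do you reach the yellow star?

turn left 73°, forward 5.6 m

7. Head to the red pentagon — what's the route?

turn right 5°, forward 1.6 m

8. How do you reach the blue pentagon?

turn left 85°, forward 10.7 m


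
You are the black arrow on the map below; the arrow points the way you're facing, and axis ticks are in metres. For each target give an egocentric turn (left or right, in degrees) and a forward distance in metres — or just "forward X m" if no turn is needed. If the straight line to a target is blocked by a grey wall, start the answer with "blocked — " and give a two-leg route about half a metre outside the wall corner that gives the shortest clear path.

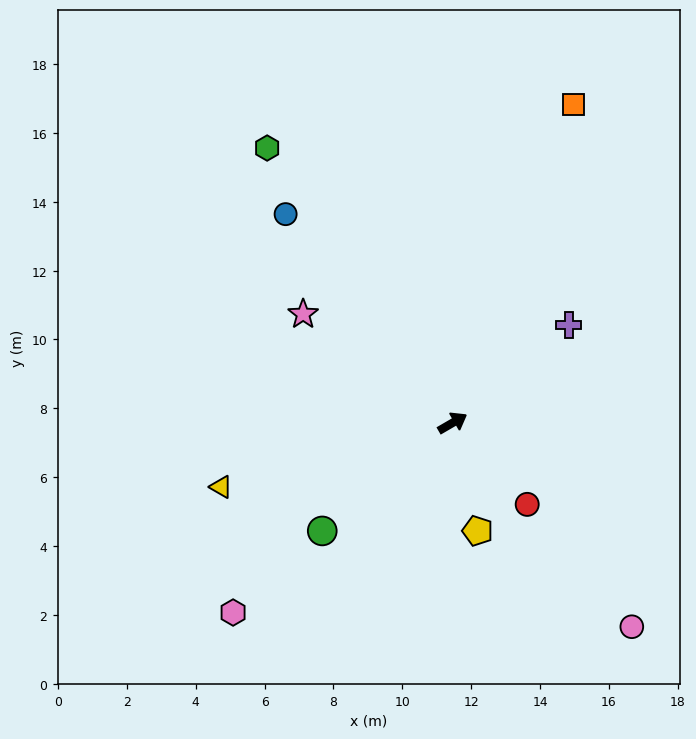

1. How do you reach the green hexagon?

turn left 94°, forward 9.6 m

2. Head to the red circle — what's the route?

turn right 78°, forward 3.2 m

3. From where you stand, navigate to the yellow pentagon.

turn right 107°, forward 3.2 m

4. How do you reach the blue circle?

turn left 99°, forward 7.8 m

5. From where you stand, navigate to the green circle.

turn right 170°, forward 4.9 m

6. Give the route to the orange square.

turn left 39°, forward 9.9 m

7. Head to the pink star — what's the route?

turn left 114°, forward 5.4 m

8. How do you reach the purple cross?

turn left 10°, forward 4.4 m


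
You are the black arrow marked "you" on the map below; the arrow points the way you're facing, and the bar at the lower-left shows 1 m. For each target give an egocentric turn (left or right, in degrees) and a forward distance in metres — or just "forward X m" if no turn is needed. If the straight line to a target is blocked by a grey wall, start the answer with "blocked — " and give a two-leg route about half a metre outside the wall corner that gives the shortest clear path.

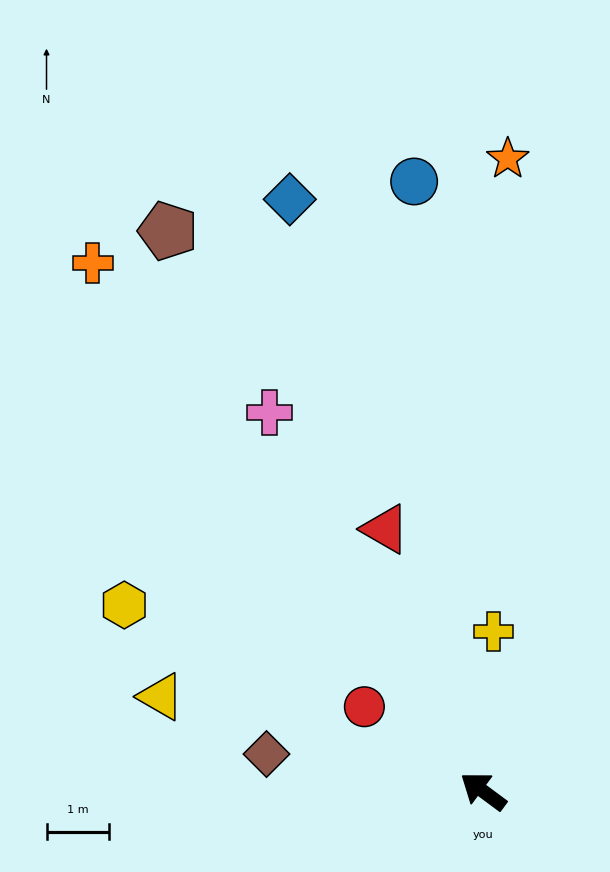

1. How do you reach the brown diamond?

turn left 27°, forward 3.5 m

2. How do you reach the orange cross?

turn right 17°, forward 10.5 m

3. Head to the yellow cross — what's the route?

turn right 57°, forward 2.6 m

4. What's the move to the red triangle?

turn right 33°, forward 4.5 m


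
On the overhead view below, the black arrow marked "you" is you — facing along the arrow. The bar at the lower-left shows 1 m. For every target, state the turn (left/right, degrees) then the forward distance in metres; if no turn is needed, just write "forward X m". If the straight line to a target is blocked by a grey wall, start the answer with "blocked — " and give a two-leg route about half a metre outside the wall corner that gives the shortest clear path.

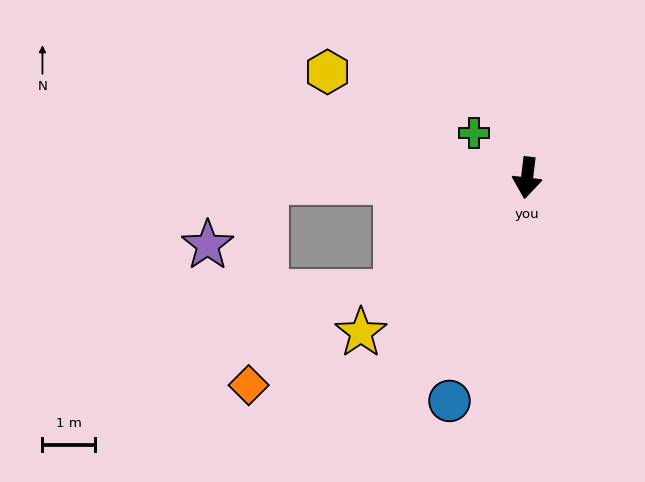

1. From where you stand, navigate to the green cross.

turn right 123°, forward 1.3 m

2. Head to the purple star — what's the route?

blocked — turn right 82°, forward 4.9 m, then turn left 46°, forward 1.6 m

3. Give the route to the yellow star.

turn right 40°, forward 4.3 m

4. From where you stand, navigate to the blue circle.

turn right 12°, forward 4.5 m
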